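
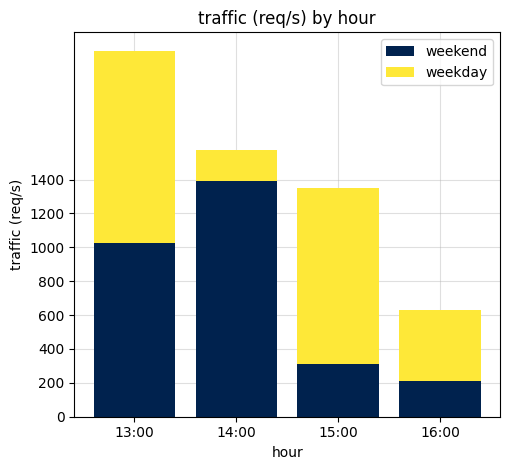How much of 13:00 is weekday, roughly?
weekday top ≈ 2200, bottom ≈ 1000; segment ≈ 1200.

≈ 1200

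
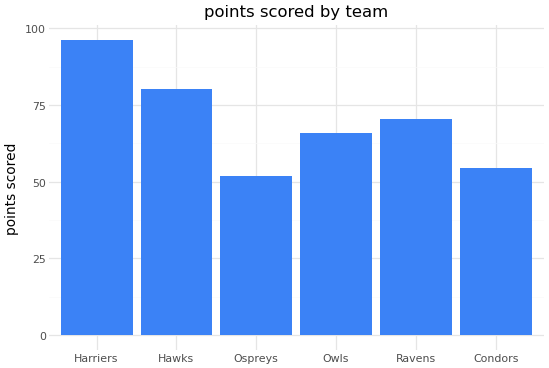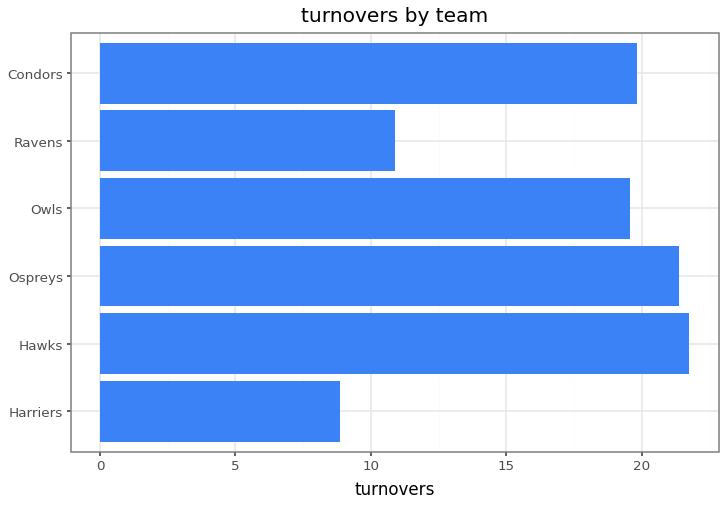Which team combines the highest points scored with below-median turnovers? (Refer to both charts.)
Chart 2 median turnovers ≈ 20; below-median teams: Harriers, Owls, Ravens. Among those, Harriers has the highest points scored (≈ 100).

Harriers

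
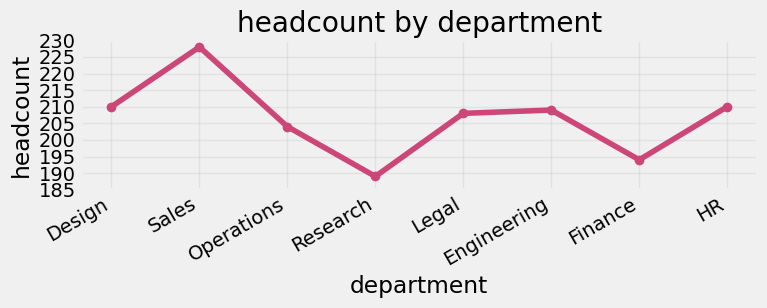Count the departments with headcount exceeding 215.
1

Above 215: Sales.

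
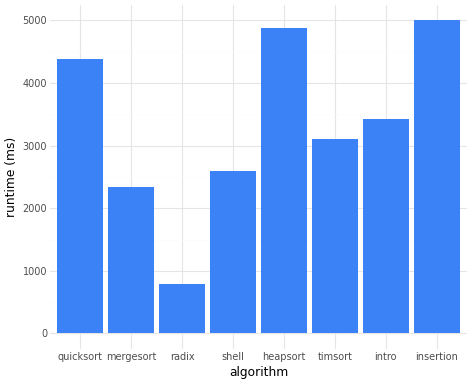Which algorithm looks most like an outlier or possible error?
radix

radix ≈ 1000; the rest sit between ≈ 2500 and ≈ 5000.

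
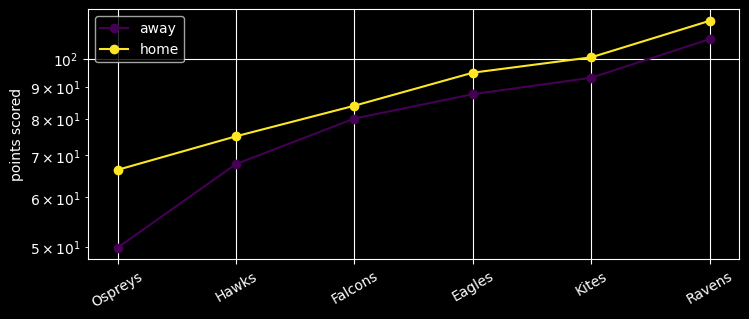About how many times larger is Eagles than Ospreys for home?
Eagles ≈ 90, Ospreys ≈ 70; 90/70 ≈ 1.29.

≈ 1.29×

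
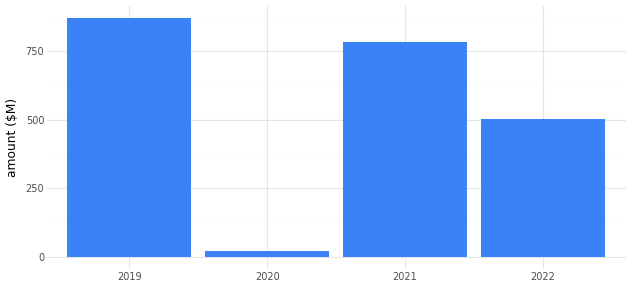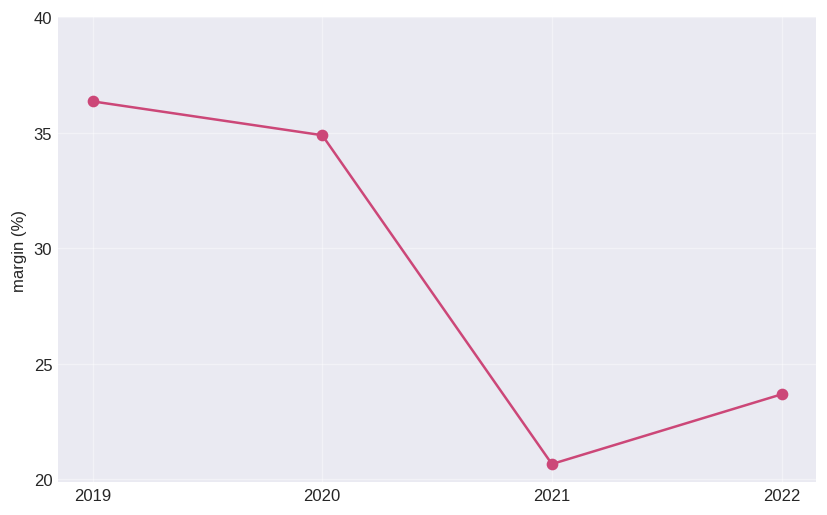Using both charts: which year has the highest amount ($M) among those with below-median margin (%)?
Chart 2 median margin (%) ≈ 30; below-median years: 2021, 2022. Among those, 2021 has the highest amount ($M) (≈ 800).

2021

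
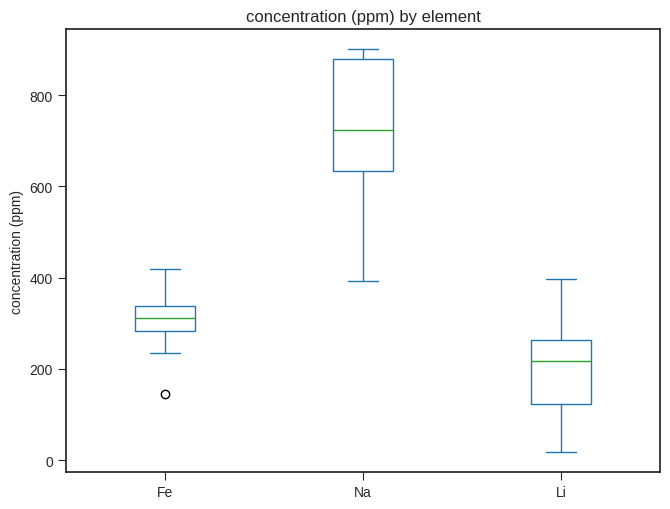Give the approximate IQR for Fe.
Q3 ≈ 350, Q1 ≈ 300; IQR ≈ 50.

≈ 50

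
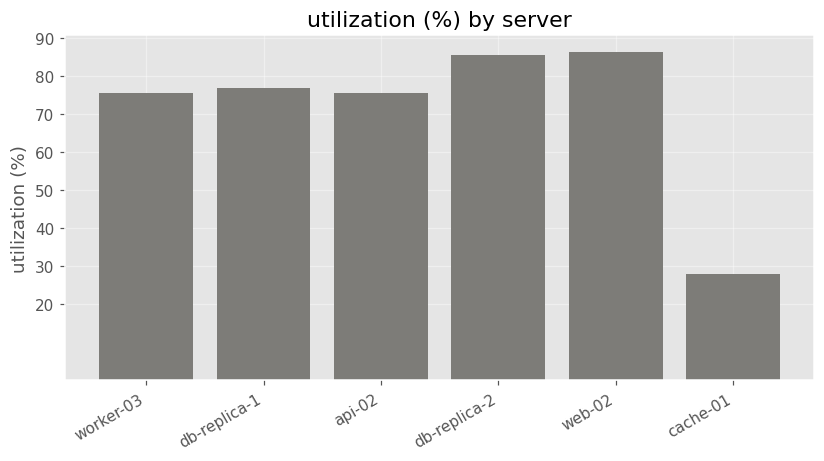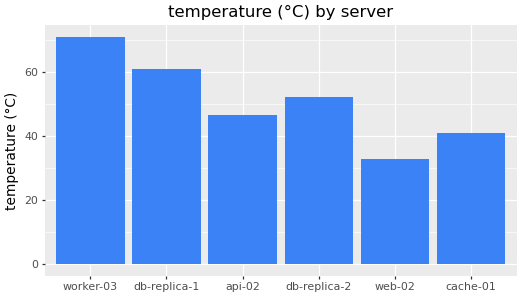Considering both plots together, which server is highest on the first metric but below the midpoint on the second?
web-02

Chart 2 median temperature (°C) ≈ 50; below-median servers: api-02, web-02, cache-01. Among those, web-02 has the highest utilization (%) (≈ 90).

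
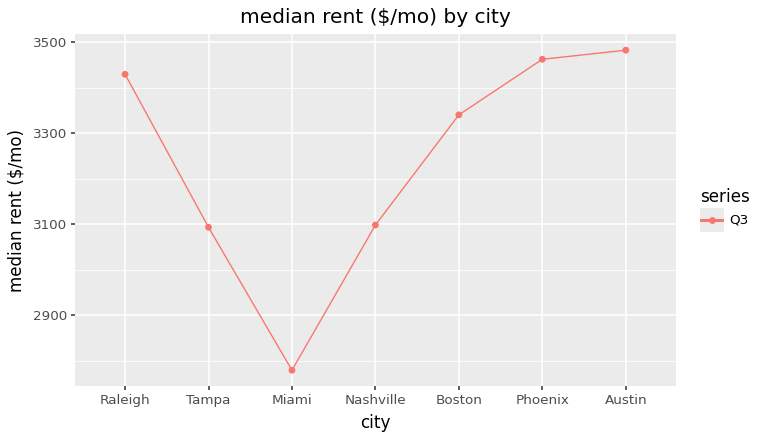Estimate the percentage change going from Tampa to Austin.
Tampa ≈ 3100, Austin ≈ 3500; (3500 − 3100) / 3100 ≈ +12.9%.

≈ +12.9%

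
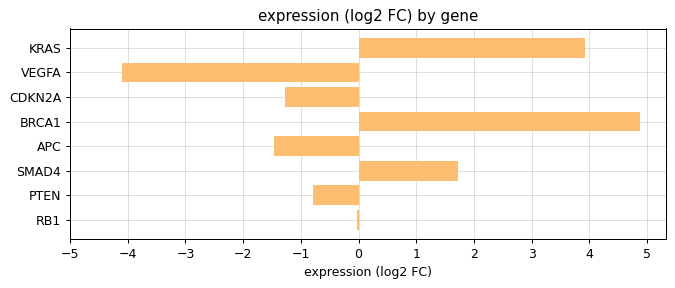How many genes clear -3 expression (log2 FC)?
7

Above -3: KRAS, CDKN2A, BRCA1, APC, SMAD4, PTEN, RB1.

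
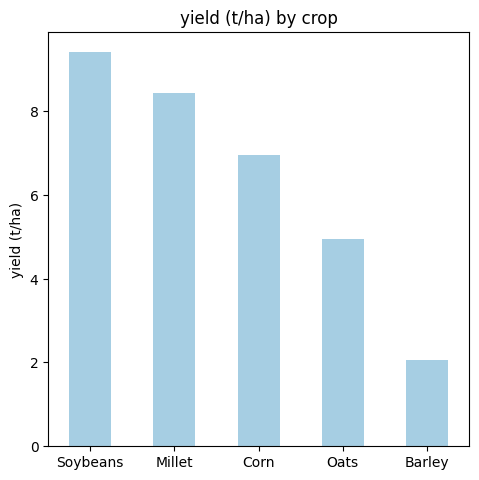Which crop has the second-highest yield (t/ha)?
Millet

Top 3: Soybeans ≈ 9, Millet ≈ 8, Corn ≈ 7.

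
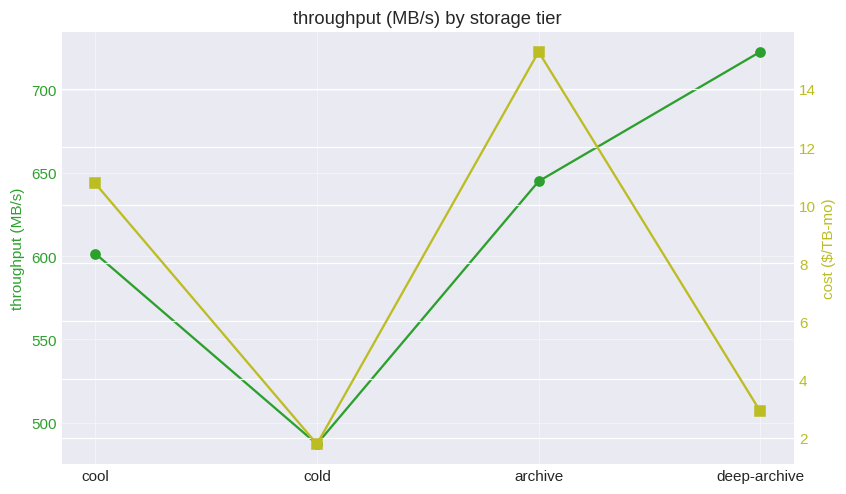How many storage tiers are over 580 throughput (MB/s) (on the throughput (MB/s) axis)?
Above 580: cool, archive, deep-archive.

3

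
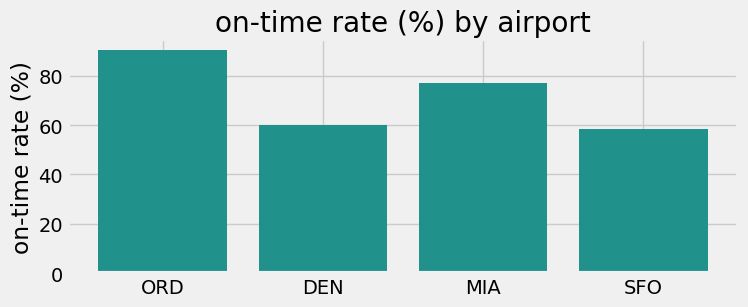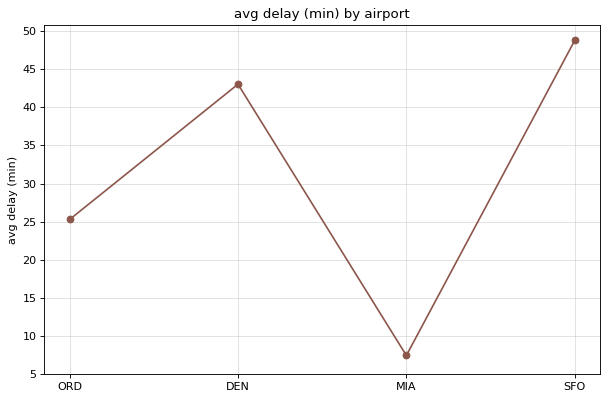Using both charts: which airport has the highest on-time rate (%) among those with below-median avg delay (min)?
ORD

Chart 2 median avg delay (min) ≈ 35; below-median airports: ORD, MIA. Among those, ORD has the highest on-time rate (%) (≈ 90).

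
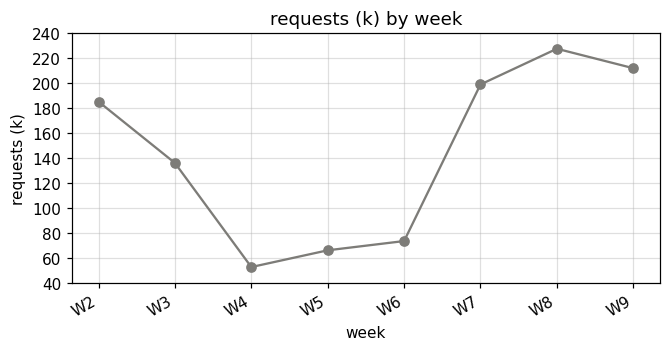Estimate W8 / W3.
W8 ≈ 220, W3 ≈ 140; 220/140 ≈ 1.57.

≈ 1.57×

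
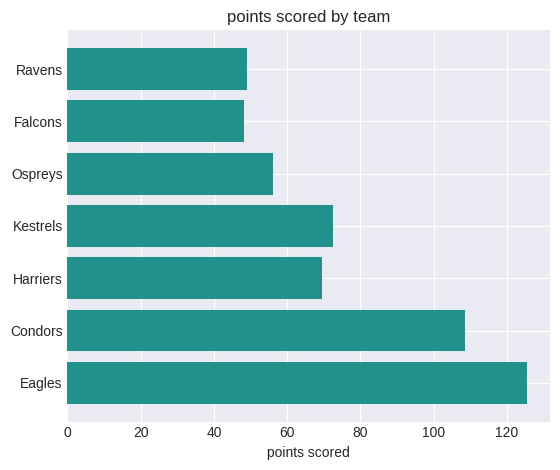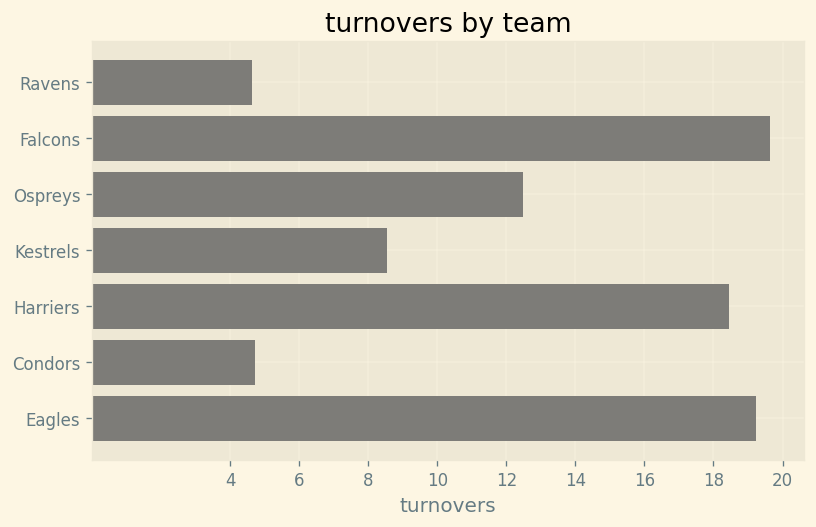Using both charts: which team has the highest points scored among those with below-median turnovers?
Chart 2 median turnovers ≈ 12; below-median teams: Ravens, Kestrels, Condors. Among those, Condors has the highest points scored (≈ 100).

Condors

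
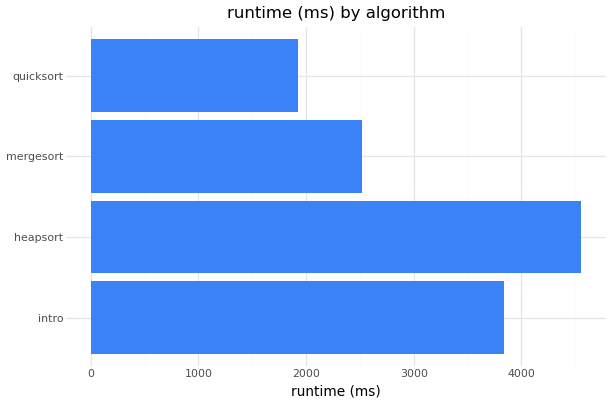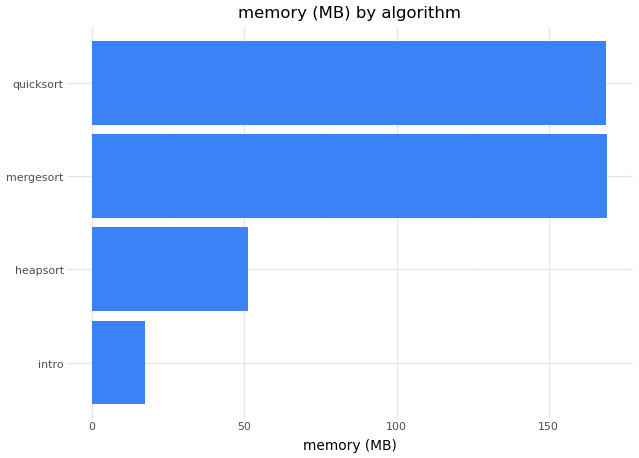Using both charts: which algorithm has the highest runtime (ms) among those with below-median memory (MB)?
Chart 2 median memory (MB) ≈ 100; below-median algorithms: intro, heapsort. Among those, heapsort has the highest runtime (ms) (≈ 4500).

heapsort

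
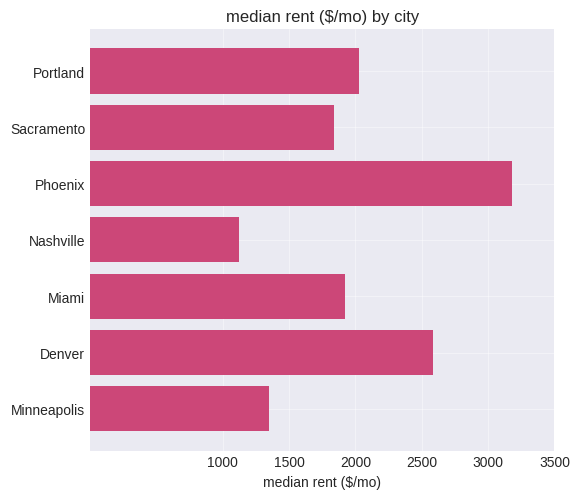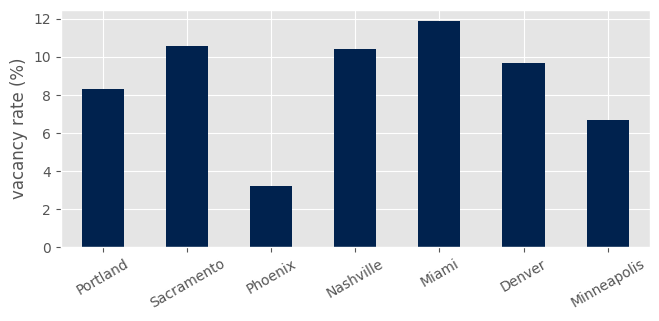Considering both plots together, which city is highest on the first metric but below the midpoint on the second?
Phoenix

Chart 2 median vacancy rate (%) ≈ 10; below-median cities: Portland, Phoenix, Minneapolis. Among those, Phoenix has the highest median rent ($/mo) (≈ 3000).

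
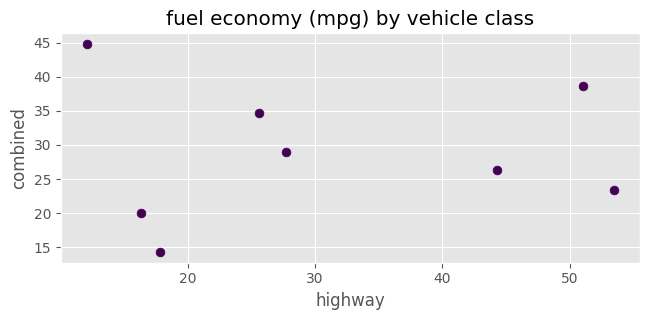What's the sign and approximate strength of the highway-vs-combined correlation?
Points are roughly uncorrelated; weak (|r| ≈ 0.0).

no clear correlation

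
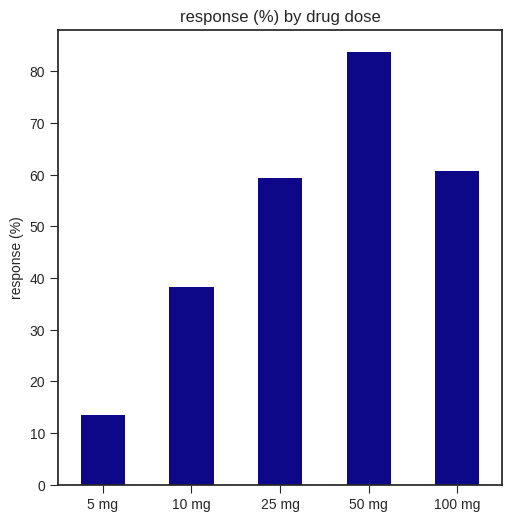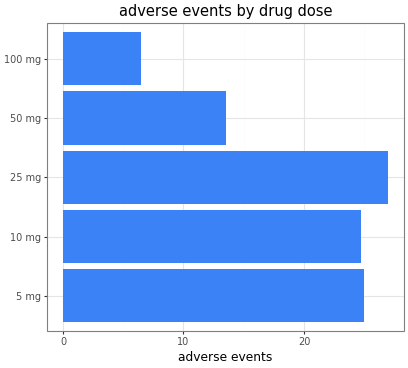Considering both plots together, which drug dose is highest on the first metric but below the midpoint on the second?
50 mg

Chart 2 median adverse events ≈ 25; below-median drug doses: 50 mg, 100 mg. Among those, 50 mg has the highest response (%) (≈ 80).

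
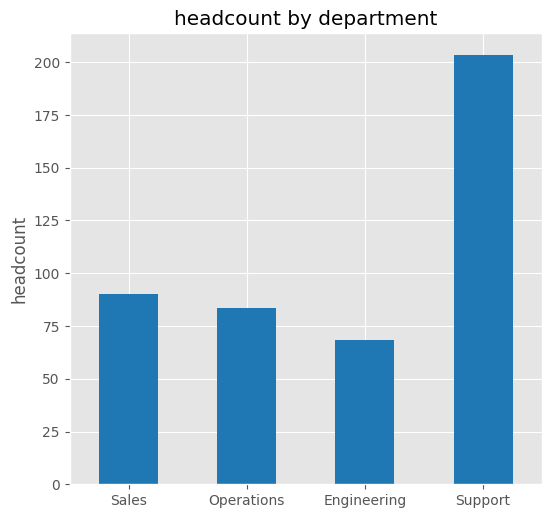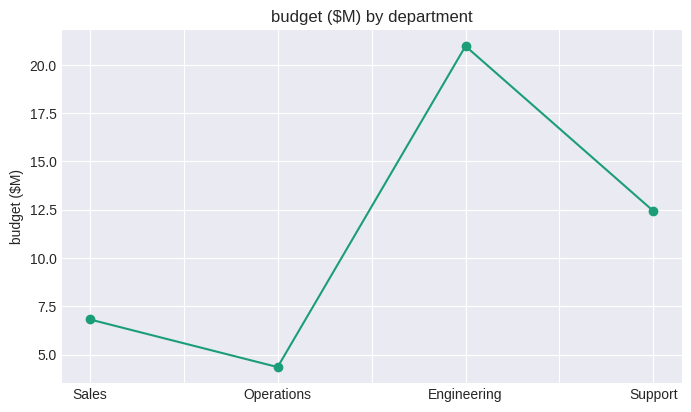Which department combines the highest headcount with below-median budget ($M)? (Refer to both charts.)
Sales

Chart 2 median budget ($M) ≈ 10; below-median departments: Sales, Operations. Among those, Sales has the highest headcount (≈ 100).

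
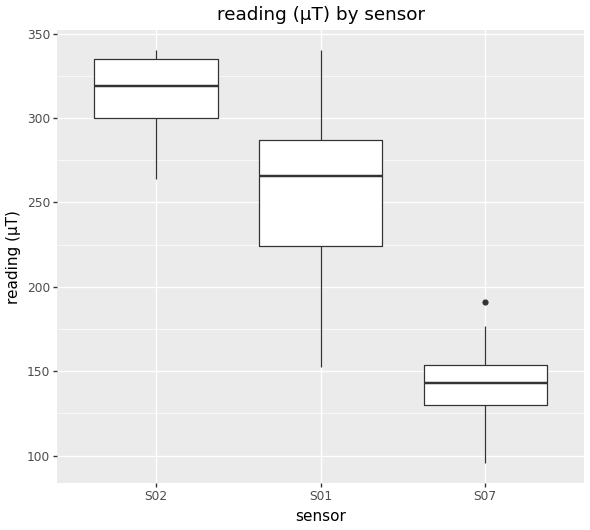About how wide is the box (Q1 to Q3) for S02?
Q3 ≈ 340, Q1 ≈ 300; IQR ≈ 40.

≈ 40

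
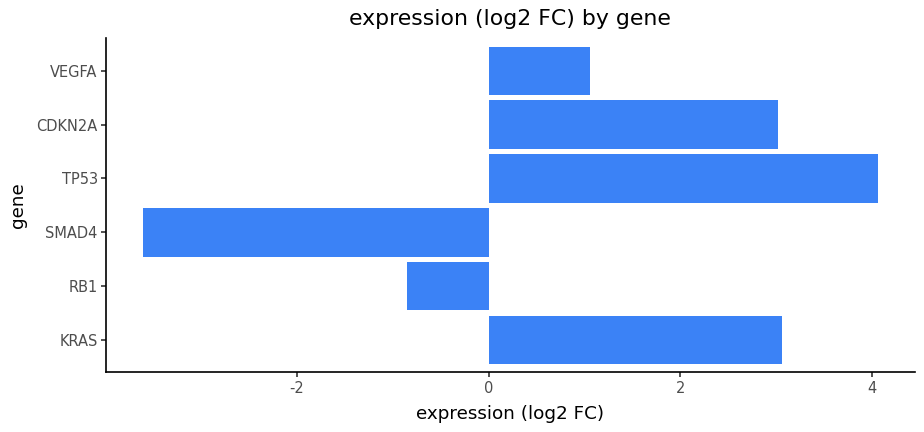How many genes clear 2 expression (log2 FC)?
3

Above 2: KRAS, TP53, CDKN2A.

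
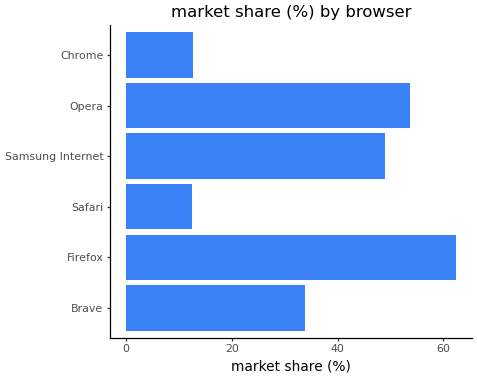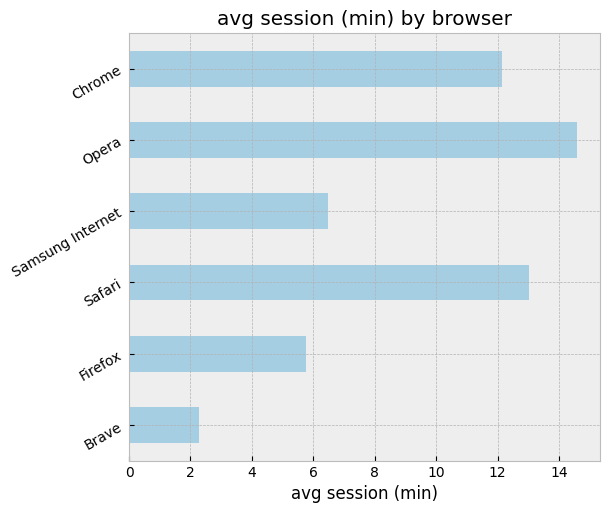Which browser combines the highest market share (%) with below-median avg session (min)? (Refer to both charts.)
Chart 2 median avg session (min) ≈ 10; below-median browsers: Brave, Firefox, Samsung Internet. Among those, Firefox has the highest market share (%) (≈ 60).

Firefox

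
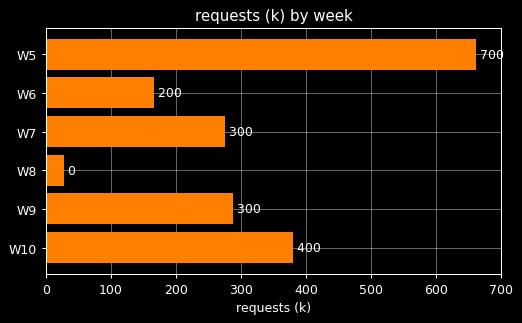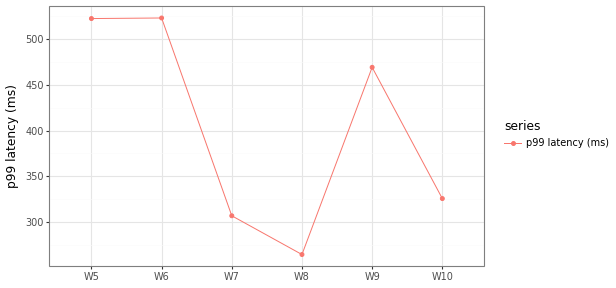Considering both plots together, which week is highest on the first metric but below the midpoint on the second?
W10

Chart 2 median p99 latency (ms) ≈ 400; below-median weeks: W7, W8, W10. Among those, W10 has the highest requests (k) (≈ 400).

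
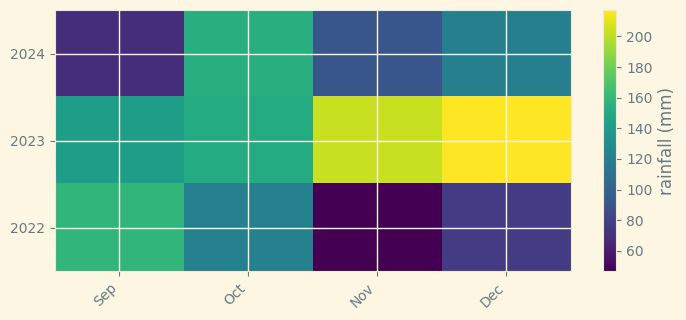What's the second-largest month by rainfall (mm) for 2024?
Top 3 for 2024: Oct ≈ 160, Dec ≈ 120, Nov ≈ 100.

Dec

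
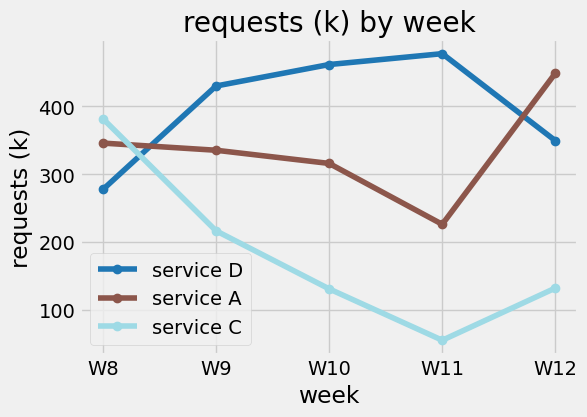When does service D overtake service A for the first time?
W9

W8: service D ≈ 300 vs service A ≈ 350 (not yet); W9: service D ≈ 450 vs service A ≈ 350 (first crossover).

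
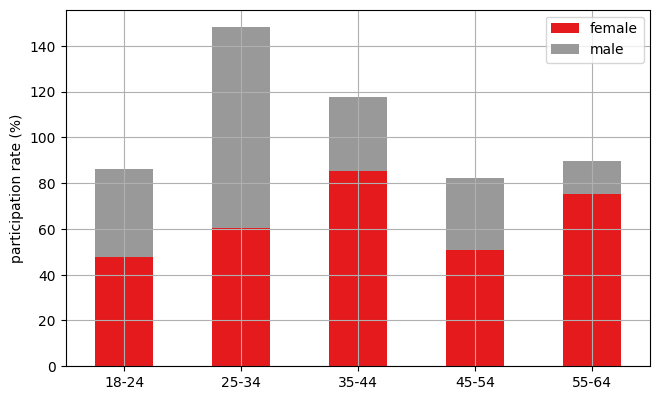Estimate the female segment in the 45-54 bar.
≈ 60

female top ≈ 60, bottom ≈ 0; segment ≈ 60.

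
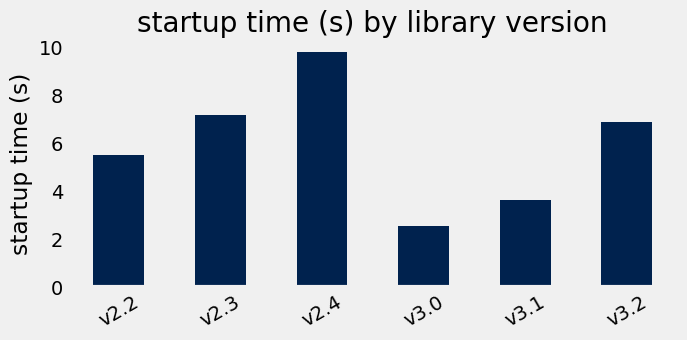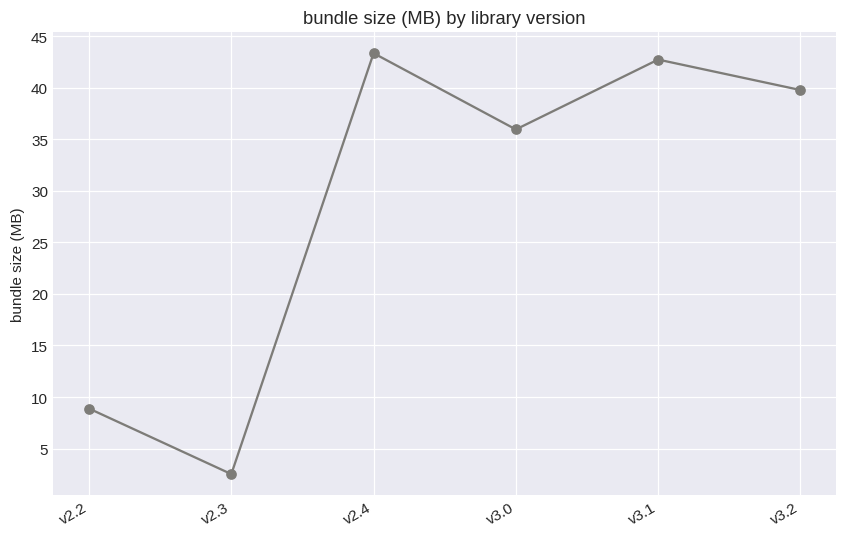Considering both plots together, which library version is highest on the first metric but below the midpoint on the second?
Chart 2 median bundle size (MB) ≈ 40; below-median library versions: v2.2, v2.3, v3.0. Among those, v2.3 has the highest startup time (s) (≈ 7).

v2.3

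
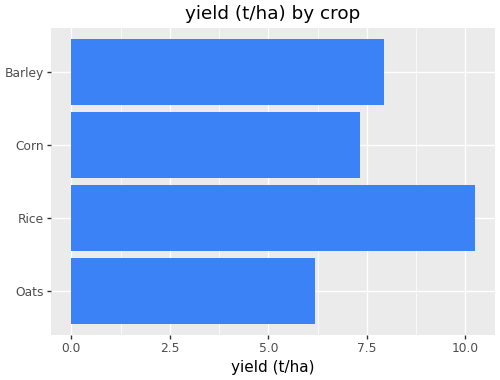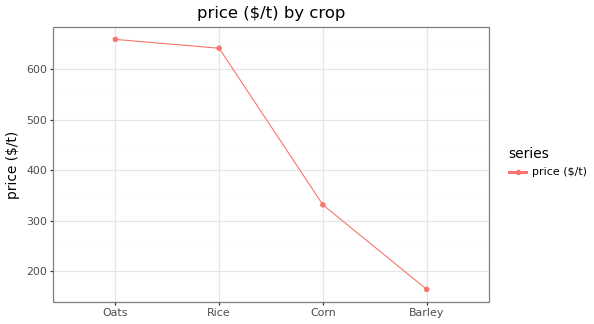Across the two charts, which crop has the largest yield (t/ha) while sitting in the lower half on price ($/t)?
Chart 2 median price ($/t) ≈ 500; below-median crops: Corn, Barley. Among those, Barley has the highest yield (t/ha) (≈ 8).

Barley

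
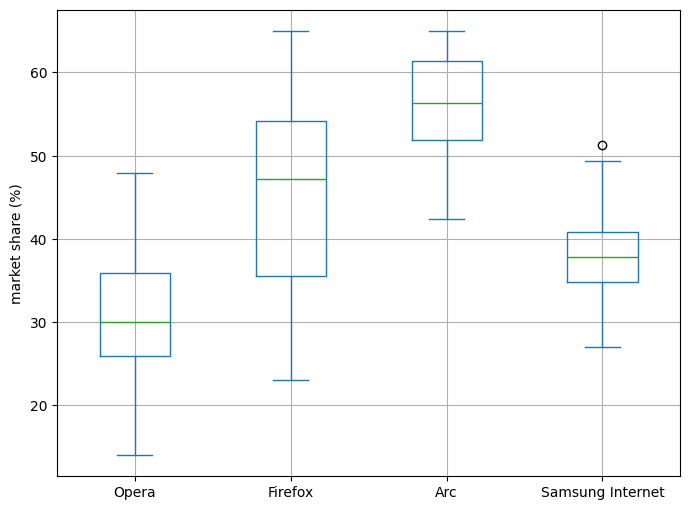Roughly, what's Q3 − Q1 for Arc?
≈ 10

Q3 ≈ 60, Q1 ≈ 50; IQR ≈ 10.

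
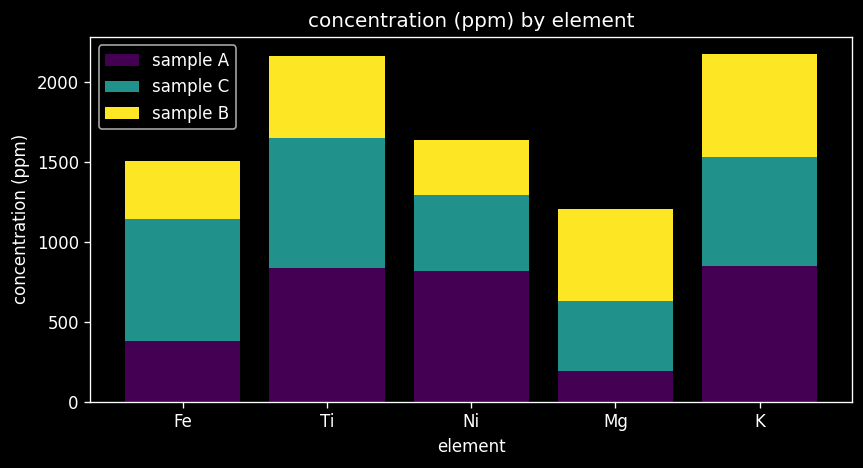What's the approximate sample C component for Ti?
≈ 800

sample C top ≈ 1600, bottom ≈ 800; segment ≈ 800.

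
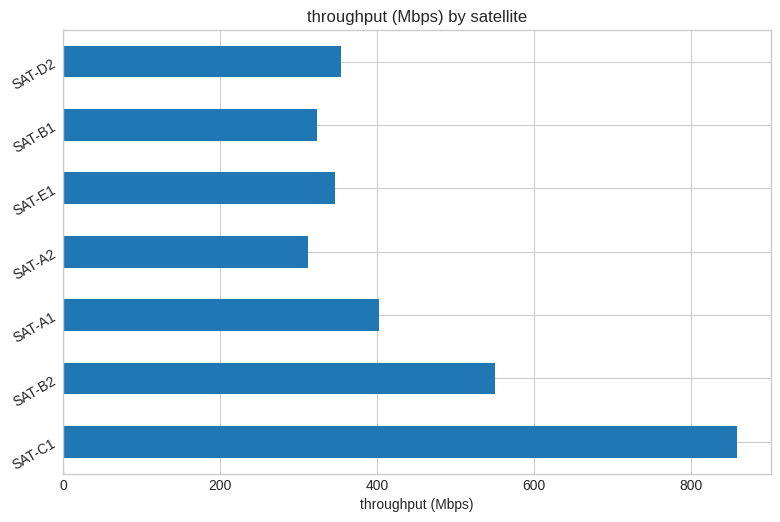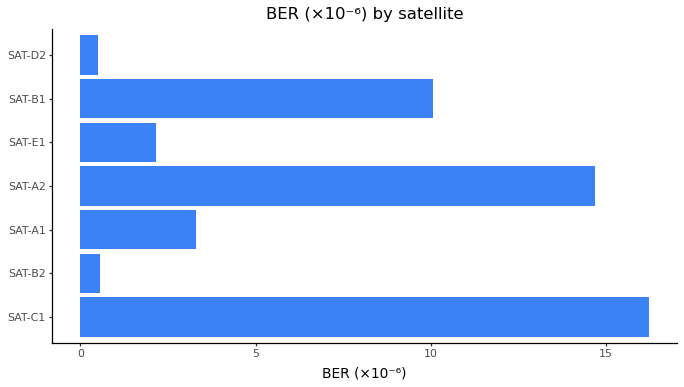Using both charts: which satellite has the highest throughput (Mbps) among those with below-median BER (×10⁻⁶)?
Chart 2 median BER (×10⁻⁶) ≈ 4; below-median satellites: SAT-B2, SAT-E1, SAT-D2. Among those, SAT-B2 has the highest throughput (Mbps) (≈ 600).

SAT-B2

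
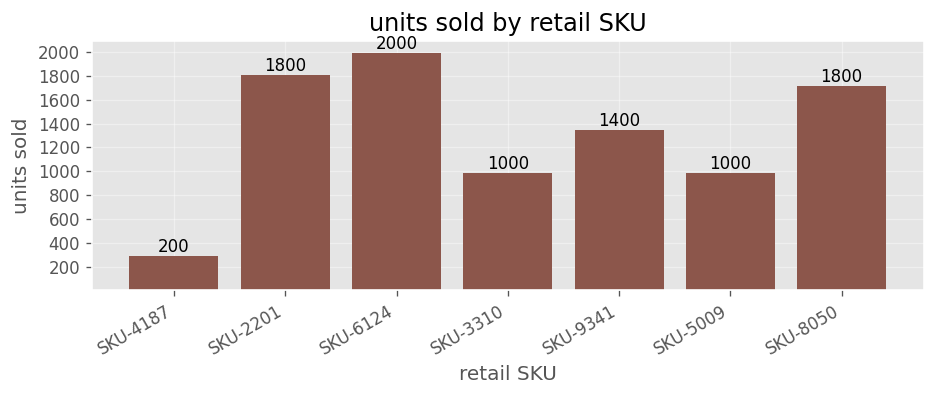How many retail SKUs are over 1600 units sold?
3

Above 1600: SKU-2201, SKU-6124, SKU-8050.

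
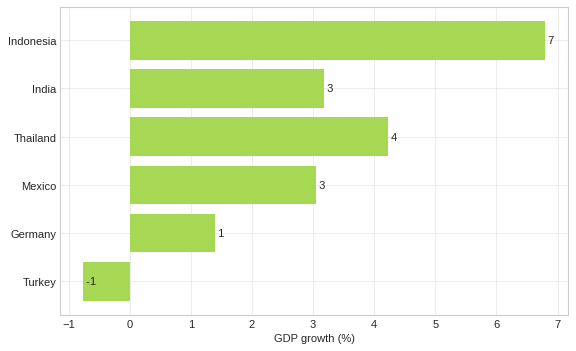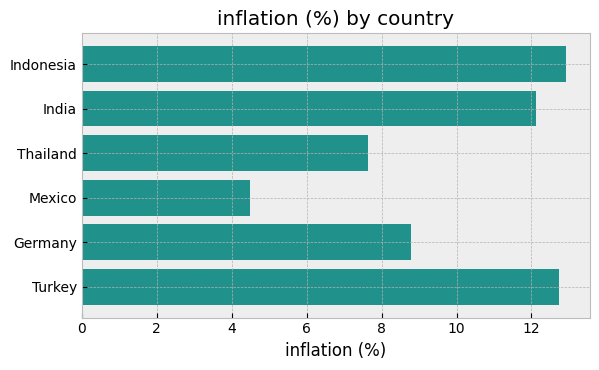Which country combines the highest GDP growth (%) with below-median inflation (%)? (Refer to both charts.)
Chart 2 median inflation (%) ≈ 10; below-median countries: Thailand, Mexico, Germany. Among those, Thailand has the highest GDP growth (%) (≈ 4).

Thailand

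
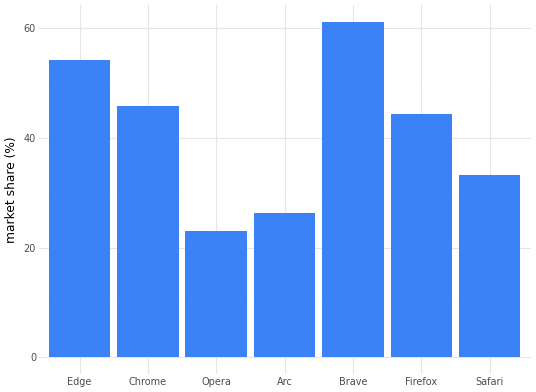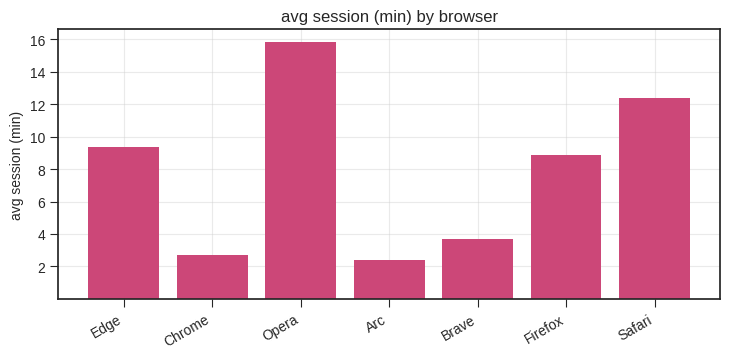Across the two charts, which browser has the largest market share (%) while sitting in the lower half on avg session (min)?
Chart 2 median avg session (min) ≈ 8; below-median browsers: Chrome, Arc, Brave. Among those, Brave has the highest market share (%) (≈ 60).

Brave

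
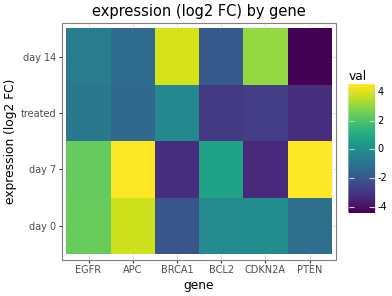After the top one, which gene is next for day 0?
EGFR

Top 3 for day 0: APC ≈ 4, EGFR ≈ 2, CDKN2A ≈ 0.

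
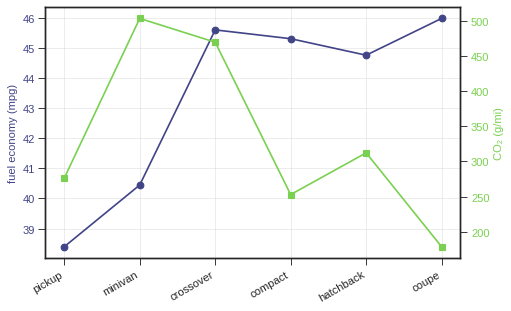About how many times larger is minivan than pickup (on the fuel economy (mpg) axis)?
≈ 1.05×

minivan ≈ 40, pickup ≈ 38; 40/38 ≈ 1.05.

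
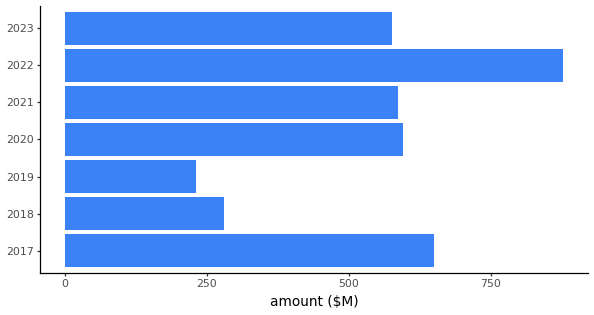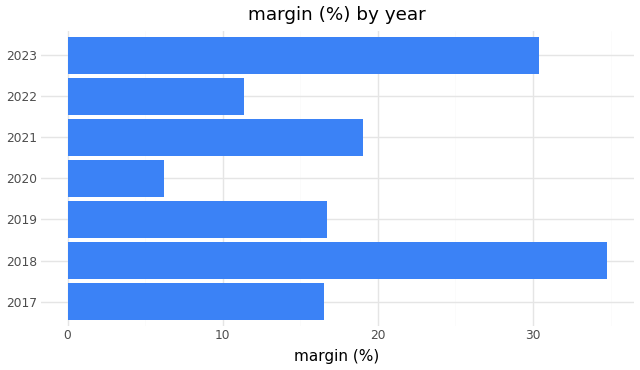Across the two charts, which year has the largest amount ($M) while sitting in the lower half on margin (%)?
Chart 2 median margin (%) ≈ 15; below-median years: 2017, 2020, 2022. Among those, 2022 has the highest amount ($M) (≈ 900).

2022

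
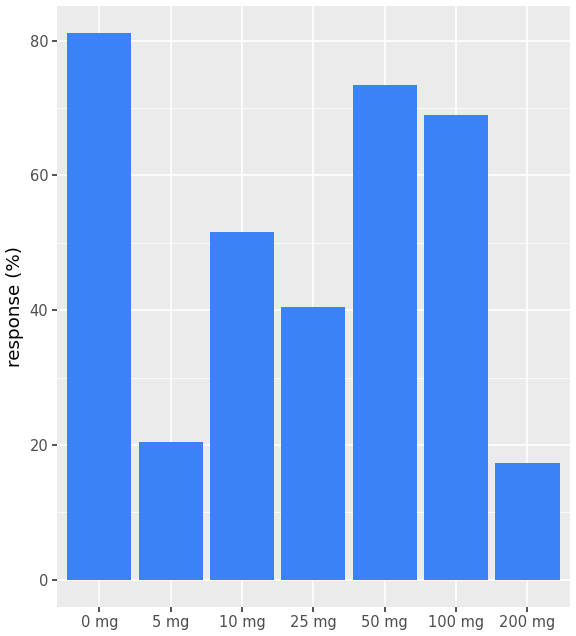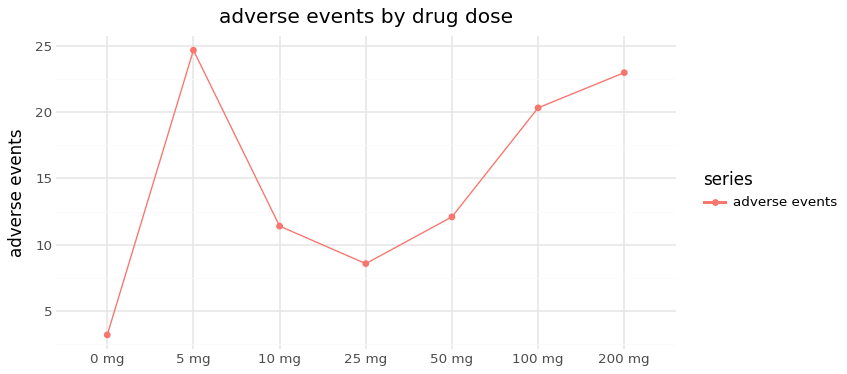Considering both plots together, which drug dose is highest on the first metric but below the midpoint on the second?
Chart 2 median adverse events ≈ 10; below-median drug doses: 0 mg, 10 mg, 25 mg. Among those, 0 mg has the highest response (%) (≈ 80).

0 mg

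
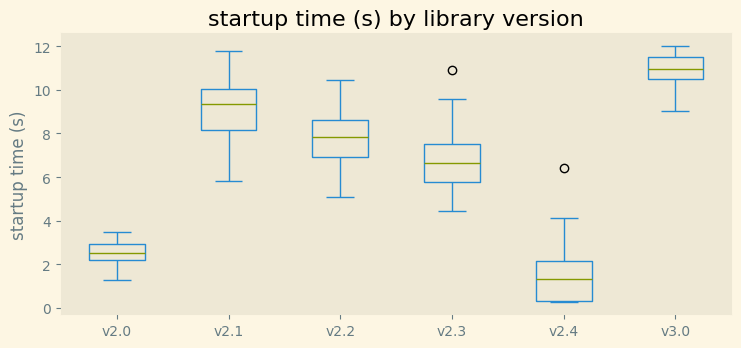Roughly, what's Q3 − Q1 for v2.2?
≈ 2

Q3 ≈ 9, Q1 ≈ 7; IQR ≈ 2.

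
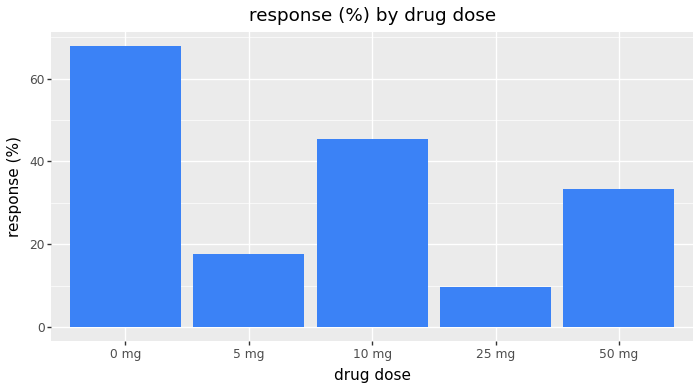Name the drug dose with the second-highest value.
10 mg

Top 3: 0 mg ≈ 70, 10 mg ≈ 50, 50 mg ≈ 30.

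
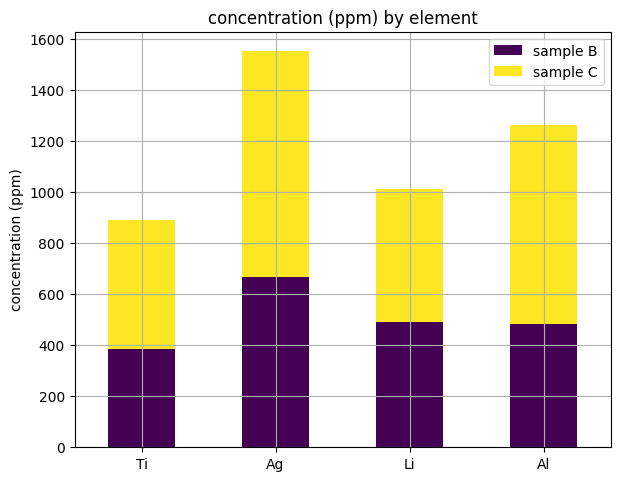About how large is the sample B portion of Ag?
≈ 600

sample B top ≈ 600, bottom ≈ 0; segment ≈ 600.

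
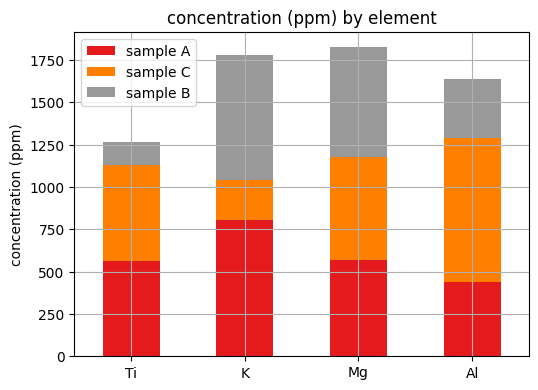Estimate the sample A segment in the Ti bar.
≈ 600

sample A top ≈ 600, bottom ≈ 0; segment ≈ 600.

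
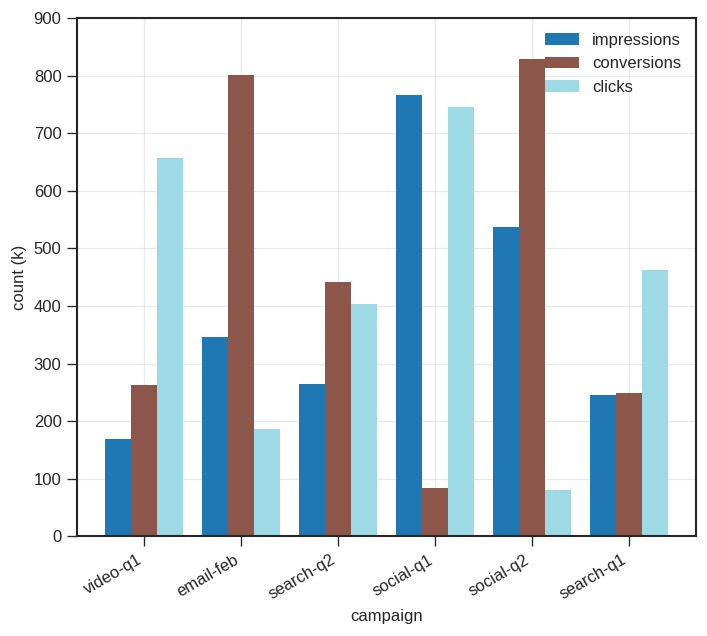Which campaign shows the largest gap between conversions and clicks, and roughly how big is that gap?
social-q2, ≈ 700 k

social-q2: conversions ≈ 800, clicks ≈ 100 → gap ≈ 700. Next-largest (social-q1) is only ≈ 600.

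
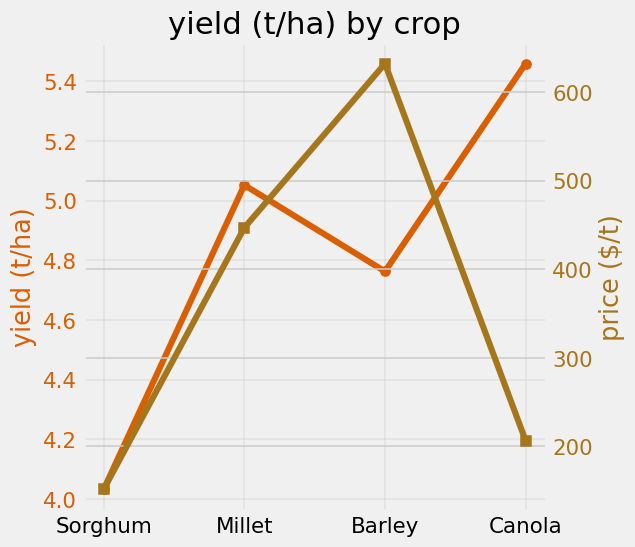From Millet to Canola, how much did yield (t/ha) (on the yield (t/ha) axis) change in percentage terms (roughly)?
Millet ≈ 5.0, Canola ≈ 5.4; (5.4 − 5.0) / 5.0 ≈ +8%.

≈ +8%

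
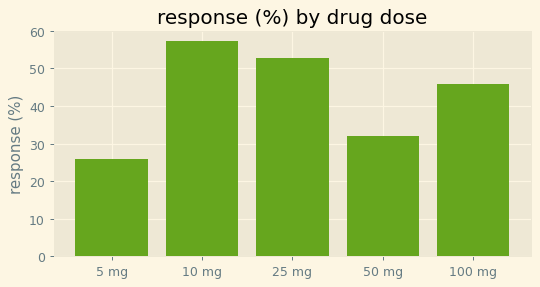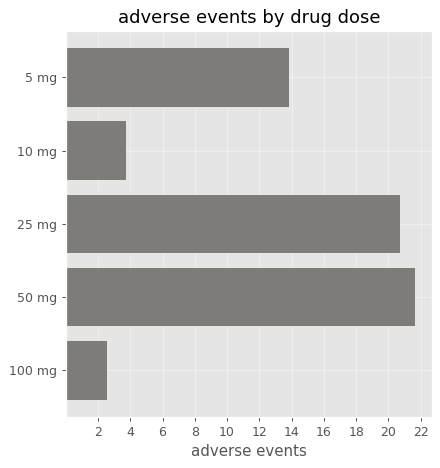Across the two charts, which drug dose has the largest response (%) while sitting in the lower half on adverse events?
10 mg

Chart 2 median adverse events ≈ 14; below-median drug doses: 10 mg, 100 mg. Among those, 10 mg has the highest response (%) (≈ 60).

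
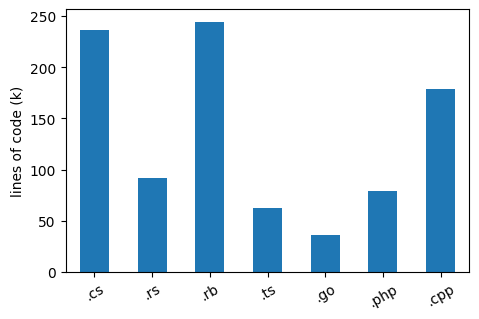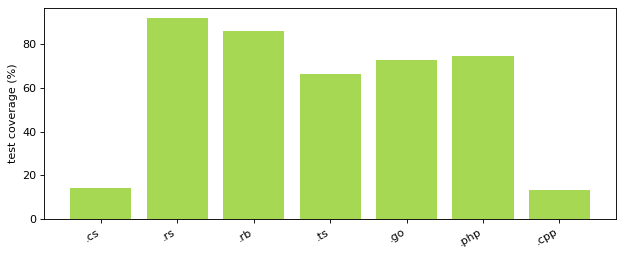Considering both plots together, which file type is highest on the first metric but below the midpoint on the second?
.cs

Chart 2 median test coverage (%) ≈ 70; below-median file types: .cs, .ts, .cpp. Among those, .cs has the highest lines of code (k) (≈ 225).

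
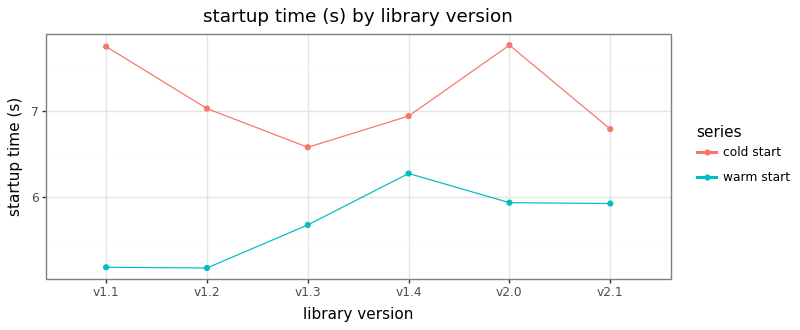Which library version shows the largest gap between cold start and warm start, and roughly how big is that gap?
v1.1: cold start ≈ 7.5, warm start ≈ 5.0 → gap ≈ 2.5. Next-largest (v1.2) is only ≈ 2.0.

v1.1, ≈ 2.5 s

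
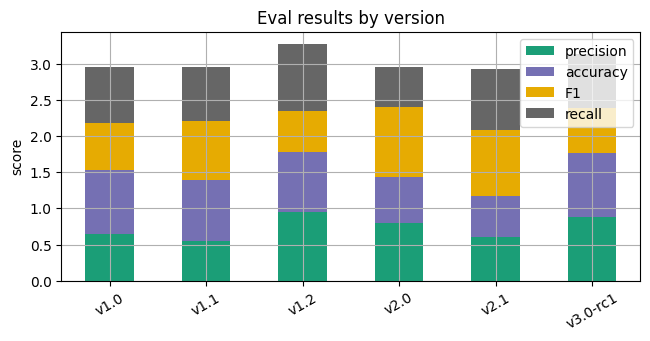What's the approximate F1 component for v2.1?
F1 top ≈ 2.0, bottom ≈ 1.0; segment ≈ 1.0.

≈ 1.0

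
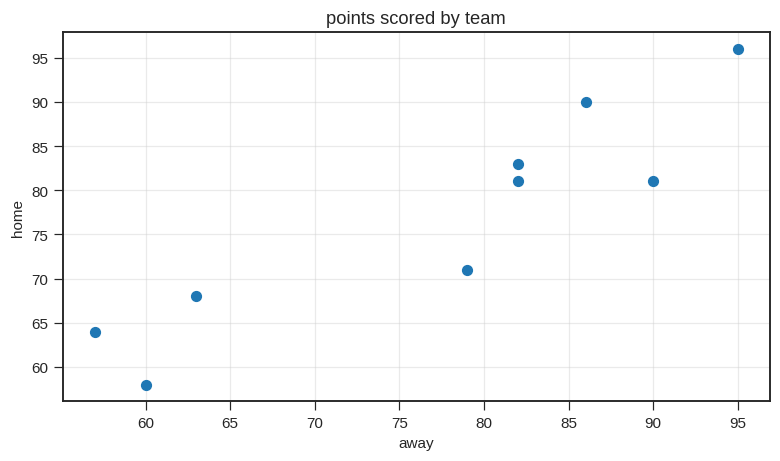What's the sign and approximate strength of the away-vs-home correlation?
positive, strong

Points are positively correlated; strong (|r| ≈ 0.9).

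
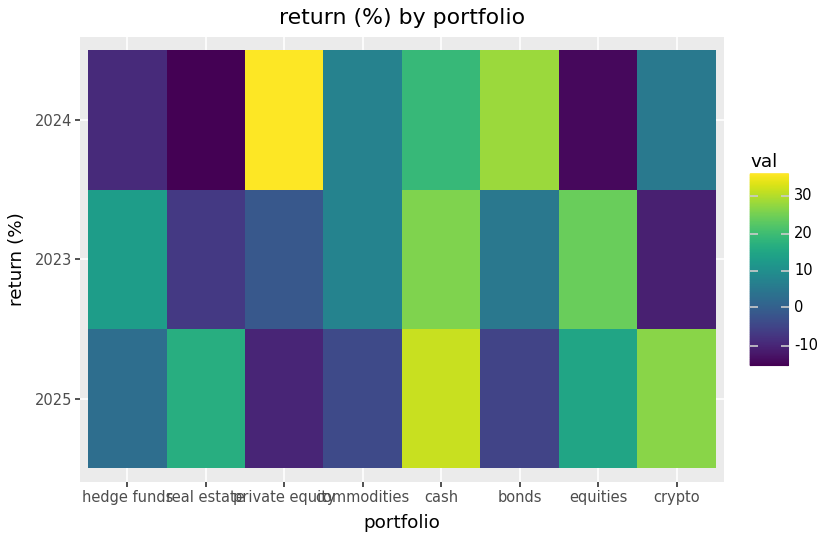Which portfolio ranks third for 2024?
cash

Top 4 for 2024: private equity ≈ 35, bonds ≈ 30, cash ≈ 20, commodities ≈ 5.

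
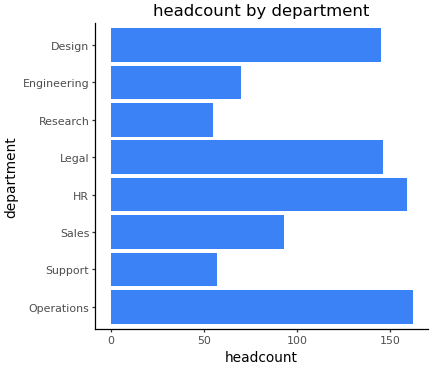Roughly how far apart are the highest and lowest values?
Max Operations ≈ 160, min Research ≈ 60; range ≈ 100.

≈ 100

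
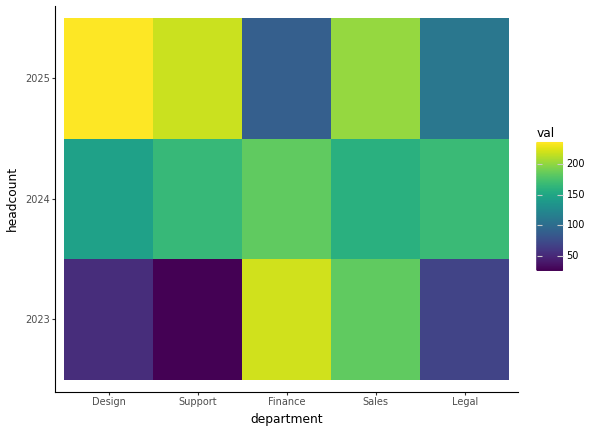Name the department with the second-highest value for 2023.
Top 3 for 2023: Finance ≈ 220, Sales ≈ 180, Legal ≈ 60.

Sales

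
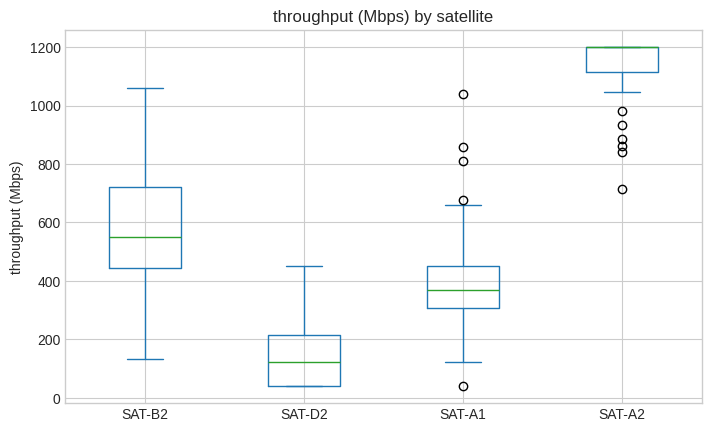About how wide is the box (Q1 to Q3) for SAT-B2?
Q3 ≈ 700, Q1 ≈ 400; IQR ≈ 300.

≈ 300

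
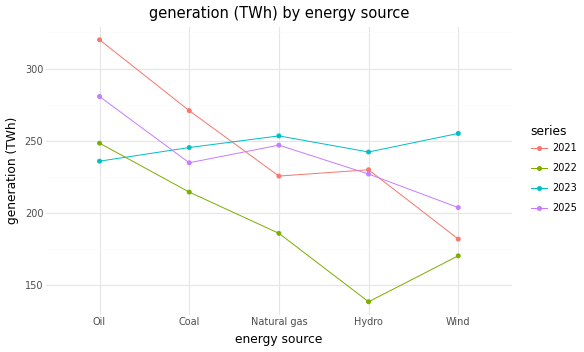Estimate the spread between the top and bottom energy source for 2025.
Max Oil ≈ 280, min Wind ≈ 200; range ≈ 80.

≈ 80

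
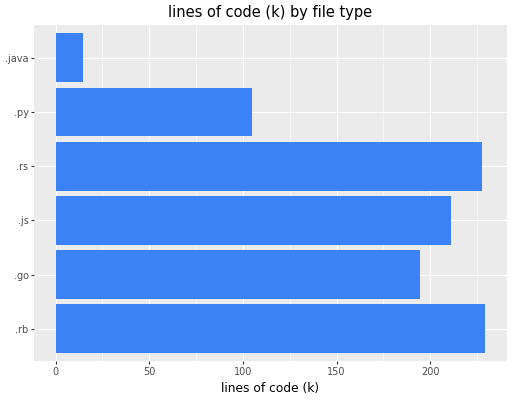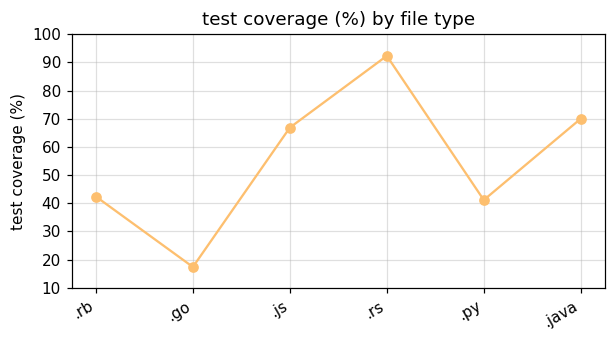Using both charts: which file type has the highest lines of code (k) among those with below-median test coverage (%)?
.rb

Chart 2 median test coverage (%) ≈ 50; below-median file types: .rb, .go, .py. Among those, .rb has the highest lines of code (k) (≈ 225).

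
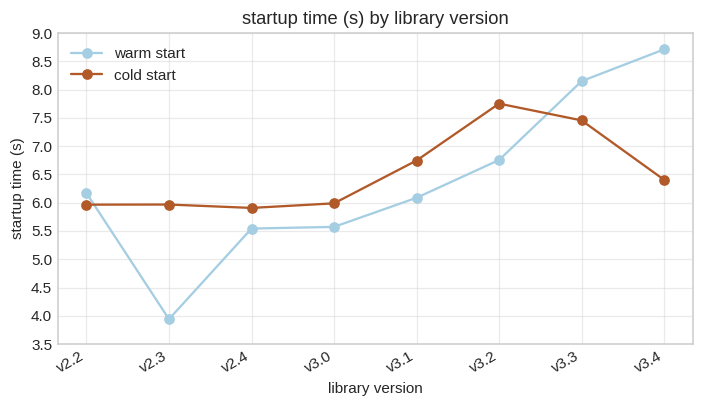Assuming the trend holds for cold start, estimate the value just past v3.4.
≈ 5.75

Last three: 8.0, 7.5, 6.5 → slope ≈ -0.75/step → next ≈ 5.75.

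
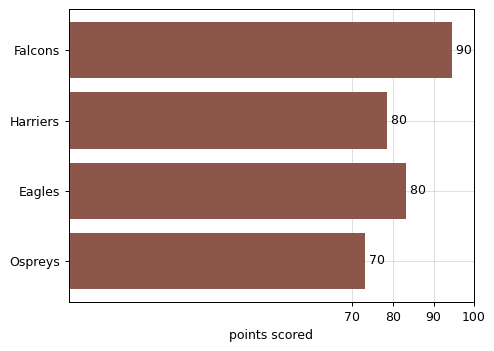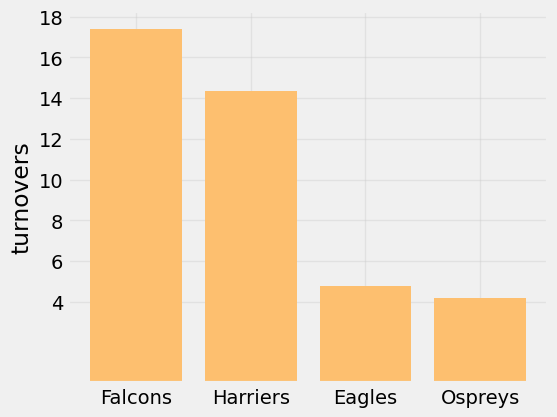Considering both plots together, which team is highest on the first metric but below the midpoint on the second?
Chart 2 median turnovers ≈ 10; below-median teams: Eagles, Ospreys. Among those, Eagles has the highest points scored (≈ 80).

Eagles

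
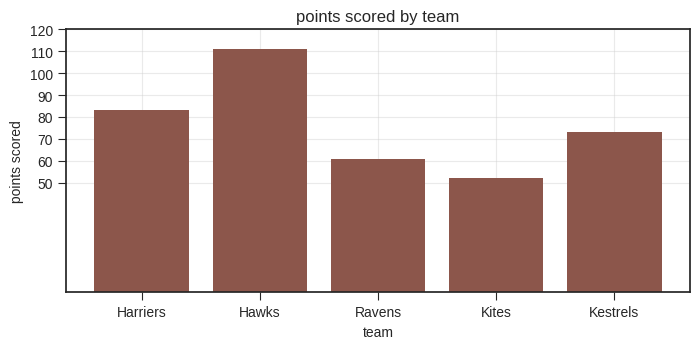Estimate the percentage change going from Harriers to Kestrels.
Harriers ≈ 80, Kestrels ≈ 70; (70 − 80) / 80 ≈ -12.5%.

≈ -12.5%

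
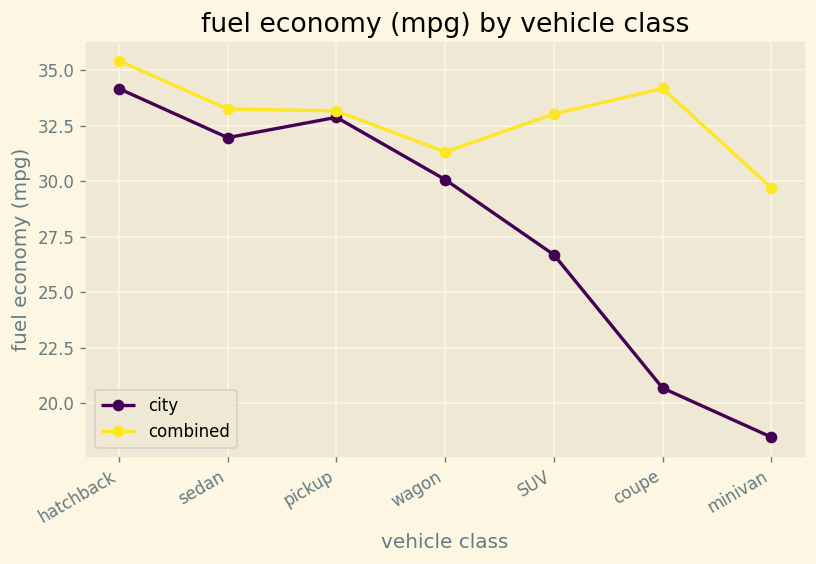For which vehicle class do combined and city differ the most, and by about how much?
coupe: combined ≈ 34, city ≈ 20 → gap ≈ 14. Next-largest (minivan) is only ≈ 12.

coupe, ≈ 14 mpg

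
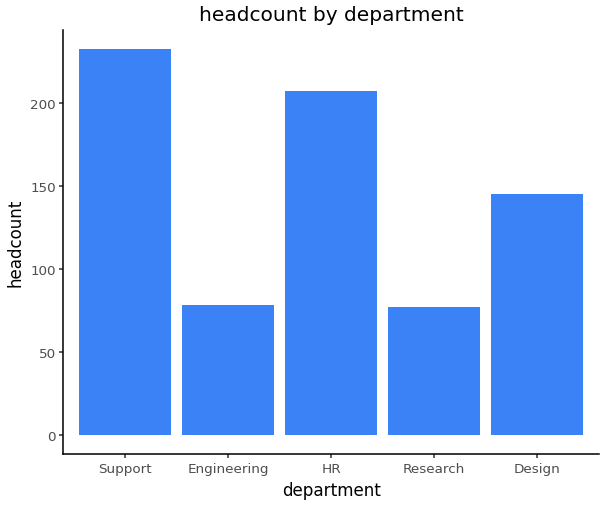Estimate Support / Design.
Support ≈ 240, Design ≈ 140; 240/140 ≈ 1.71.

≈ 1.71×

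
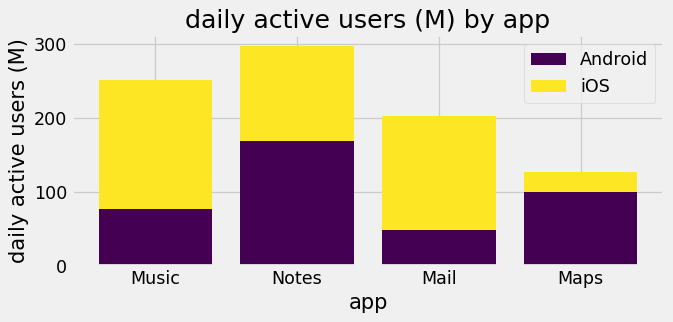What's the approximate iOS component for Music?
≈ 175

iOS top ≈ 250, bottom ≈ 75; segment ≈ 175.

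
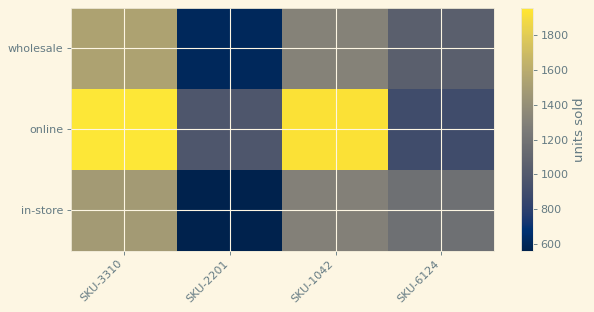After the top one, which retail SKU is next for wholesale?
SKU-1042

Top 3 for wholesale: SKU-3310 ≈ 1600, SKU-1042 ≈ 1400, SKU-6124 ≈ 1000.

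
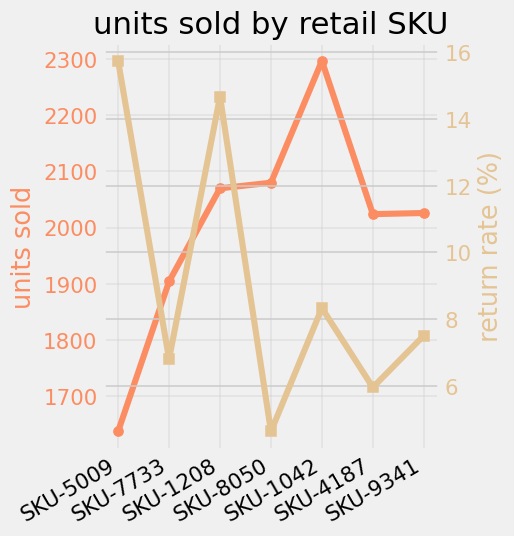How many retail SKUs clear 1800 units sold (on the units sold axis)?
6

Above 1800: SKU-7733, SKU-1208, SKU-8050, SKU-1042, SKU-4187, SKU-9341.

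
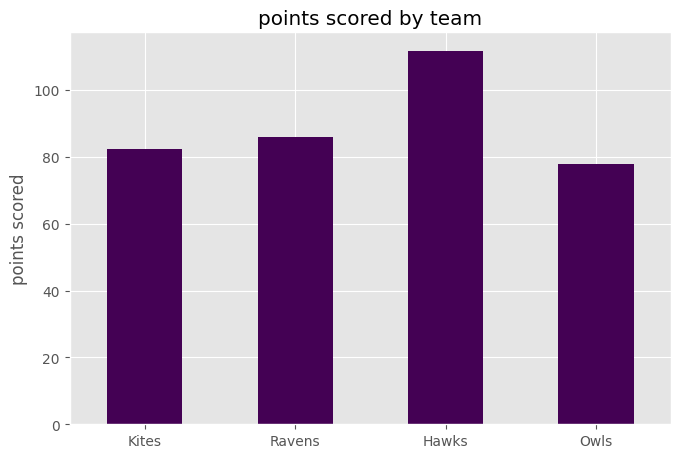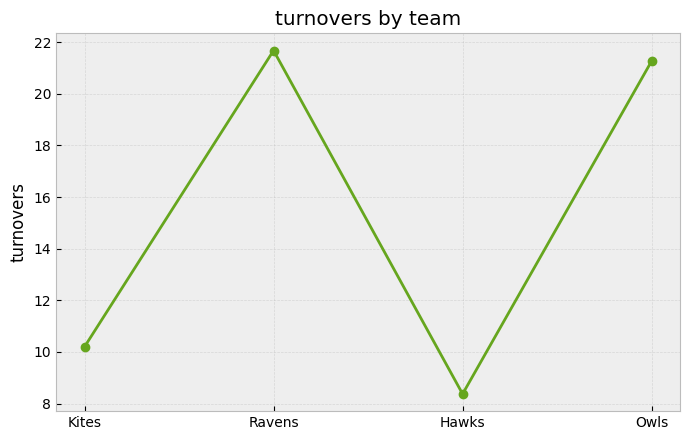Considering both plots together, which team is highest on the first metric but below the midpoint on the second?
Hawks

Chart 2 median turnovers ≈ 16; below-median teams: Kites, Hawks. Among those, Hawks has the highest points scored (≈ 120).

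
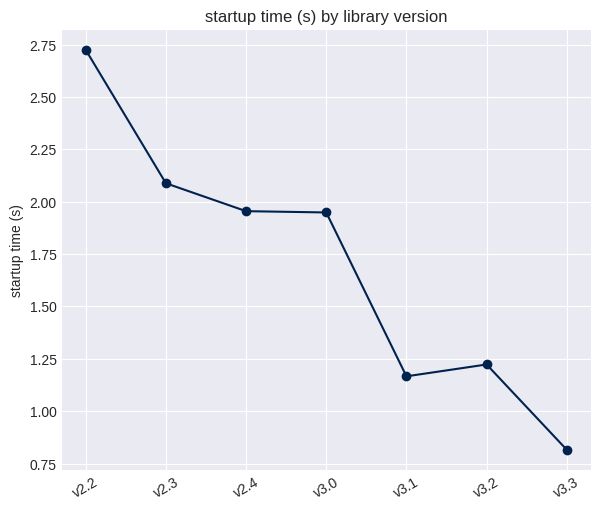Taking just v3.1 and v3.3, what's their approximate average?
≈ 1

(1.2 + 0.8) / 2 ≈ 1.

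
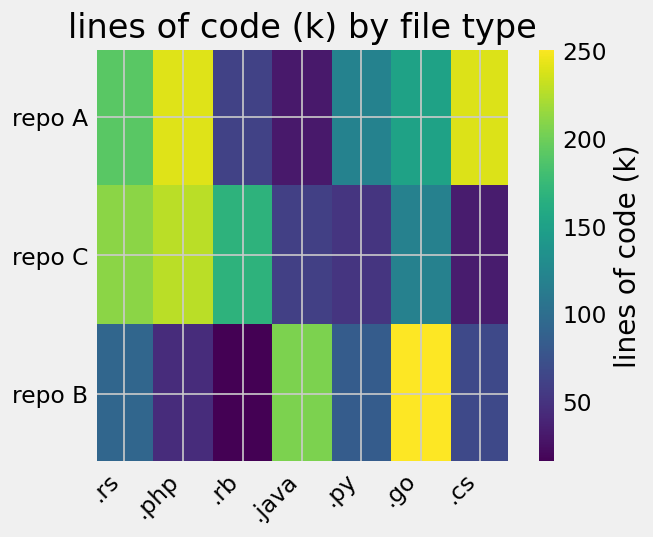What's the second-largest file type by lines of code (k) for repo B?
Top 3 for repo B: .go ≈ 260, .java ≈ 200, .rs ≈ 100.

.java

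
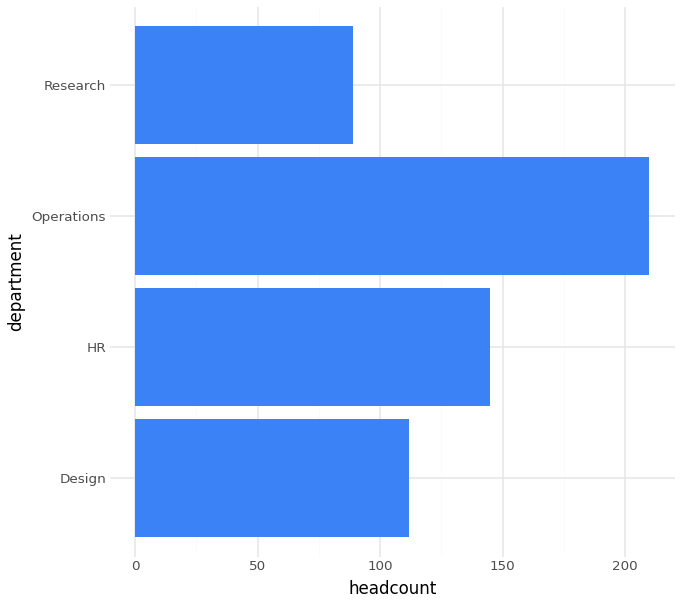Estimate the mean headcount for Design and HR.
≈ 130

(120 + 140) / 2 ≈ 130.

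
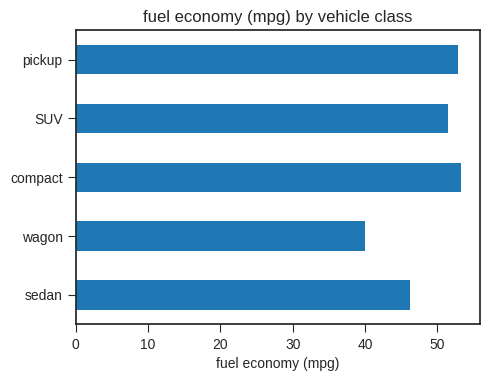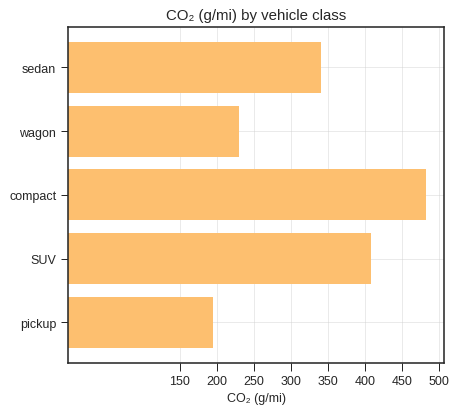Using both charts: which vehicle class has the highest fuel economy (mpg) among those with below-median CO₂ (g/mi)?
pickup

Chart 2 median CO₂ (g/mi) ≈ 350; below-median vehicle classes: wagon, pickup. Among those, pickup has the highest fuel economy (mpg) (≈ 55).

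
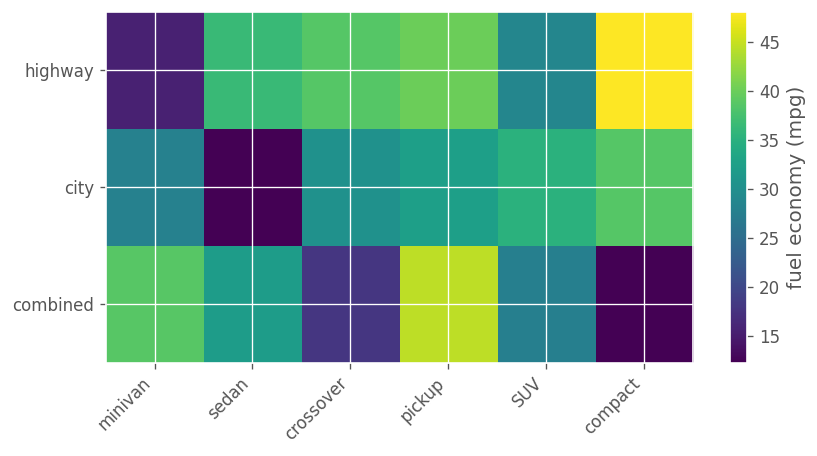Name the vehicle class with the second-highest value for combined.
minivan

Top 3 for combined: pickup ≈ 45, minivan ≈ 40, sedan ≈ 30.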